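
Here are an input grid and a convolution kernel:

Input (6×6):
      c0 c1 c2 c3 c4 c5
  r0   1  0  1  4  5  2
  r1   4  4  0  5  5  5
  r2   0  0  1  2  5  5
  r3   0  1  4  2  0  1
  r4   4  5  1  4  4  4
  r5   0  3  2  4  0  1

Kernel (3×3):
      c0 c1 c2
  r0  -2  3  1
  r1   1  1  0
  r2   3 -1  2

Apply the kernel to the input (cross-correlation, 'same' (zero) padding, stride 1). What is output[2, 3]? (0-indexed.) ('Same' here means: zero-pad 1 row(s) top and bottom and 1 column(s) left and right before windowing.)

33

The receptive field on the zero-padded input at this output position is [0 5 5 / 1 2 5 / 4 2 0]. Elementwise product with the kernel and sum: 0·-2 + 5·3 + 5·1 + 1·1 + 2·1 + 4·3 + 2·-1 + 0·2.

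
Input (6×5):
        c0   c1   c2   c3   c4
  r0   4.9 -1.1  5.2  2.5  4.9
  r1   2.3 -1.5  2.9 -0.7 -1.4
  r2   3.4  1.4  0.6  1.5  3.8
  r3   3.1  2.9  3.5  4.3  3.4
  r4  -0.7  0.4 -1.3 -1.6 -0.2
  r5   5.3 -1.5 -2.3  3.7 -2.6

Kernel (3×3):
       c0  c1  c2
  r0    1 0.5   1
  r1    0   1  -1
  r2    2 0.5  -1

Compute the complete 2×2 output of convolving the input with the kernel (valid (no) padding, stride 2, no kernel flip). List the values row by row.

12.05 10.2
4.2 2.85

Output[0,0]: The receptive field on the input at this output position is [4.9 -1.1 5.2 / 2.3 -1.5 2.9 / 3.4 1.4 0.6]. Elementwise product with the kernel and sum: 4.9·1 + -1.1·0.5 + 5.2·1 + -1.5·1 + 2.9·-1 + 3.4·2 + 1.4·0.5 + 0.6·-1.
Output[0,1]: The receptive field on the input at this output position is [5.2 2.5 4.9 / 2.9 -0.7 -1.4 / 0.6 1.5 3.8]. Elementwise product with the kernel and sum: 5.2·1 + 2.5·0.5 + 4.9·1 + -0.7·1 + -1.4·-1 + 0.6·2 + 1.5·0.5 + 3.8·-1.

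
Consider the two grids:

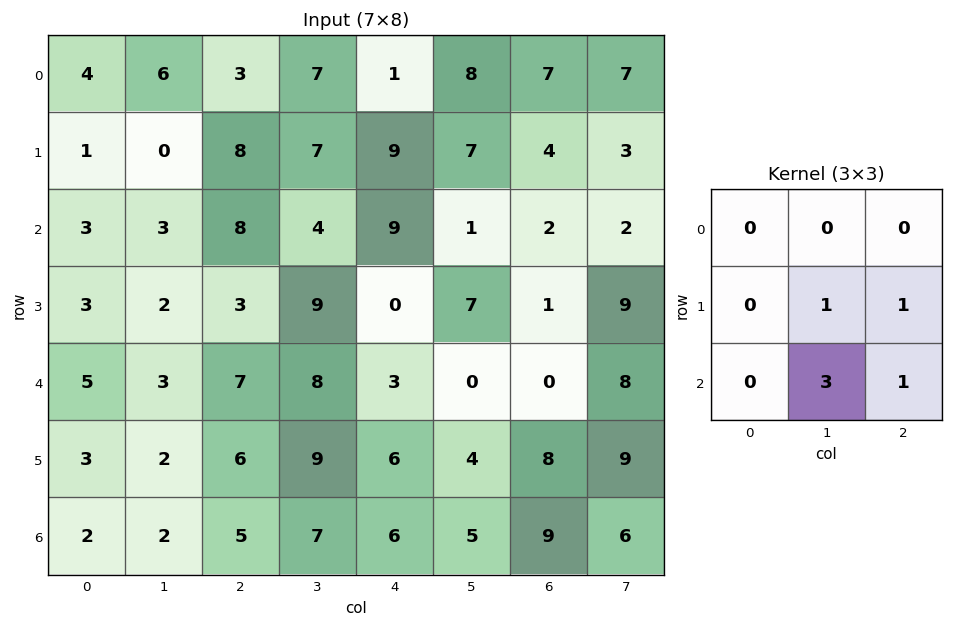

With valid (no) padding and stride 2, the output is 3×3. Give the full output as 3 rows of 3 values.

25 37 16
21 36 8
19 42 36

Output[0,0]: The receptive field on the input at this output position is [4 6 3 / 1 0 8 / 3 3 8]. Elementwise product with the kernel and sum: 0·1 + 8·1 + 3·3 + 8·1.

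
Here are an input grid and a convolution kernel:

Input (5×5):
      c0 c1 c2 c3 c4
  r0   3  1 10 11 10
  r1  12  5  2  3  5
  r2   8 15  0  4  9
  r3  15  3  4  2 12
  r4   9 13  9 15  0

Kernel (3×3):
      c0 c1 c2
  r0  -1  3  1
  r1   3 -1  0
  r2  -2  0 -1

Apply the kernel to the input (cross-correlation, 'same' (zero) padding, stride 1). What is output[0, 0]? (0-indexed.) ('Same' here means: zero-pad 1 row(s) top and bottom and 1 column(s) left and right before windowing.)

The receptive field on the zero-padded input at this output position is [0 0 0 / 0 3 1 / 0 12 5]. Elementwise product with the kernel and sum: 0·-1 + 0·3 + 0·1 + 0·3 + 3·-1 + 0·-2 + 5·-1.

-8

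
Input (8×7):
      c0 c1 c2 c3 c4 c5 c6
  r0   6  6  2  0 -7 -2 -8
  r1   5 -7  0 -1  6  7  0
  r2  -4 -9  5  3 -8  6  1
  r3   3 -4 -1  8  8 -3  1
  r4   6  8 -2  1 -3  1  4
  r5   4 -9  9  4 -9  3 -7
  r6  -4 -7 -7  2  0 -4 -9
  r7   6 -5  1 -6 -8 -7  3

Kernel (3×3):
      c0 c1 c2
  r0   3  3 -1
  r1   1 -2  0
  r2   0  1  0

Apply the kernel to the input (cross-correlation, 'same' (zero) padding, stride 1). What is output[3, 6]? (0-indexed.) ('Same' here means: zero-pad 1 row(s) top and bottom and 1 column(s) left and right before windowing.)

The receptive field on the zero-padded input at this output position is [6 1 0 / -3 1 0 / 1 4 0]. Elementwise product with the kernel and sum: 6·3 + 1·3 + 0·-1 + -3·1 + 1·-2 + 4·1.

20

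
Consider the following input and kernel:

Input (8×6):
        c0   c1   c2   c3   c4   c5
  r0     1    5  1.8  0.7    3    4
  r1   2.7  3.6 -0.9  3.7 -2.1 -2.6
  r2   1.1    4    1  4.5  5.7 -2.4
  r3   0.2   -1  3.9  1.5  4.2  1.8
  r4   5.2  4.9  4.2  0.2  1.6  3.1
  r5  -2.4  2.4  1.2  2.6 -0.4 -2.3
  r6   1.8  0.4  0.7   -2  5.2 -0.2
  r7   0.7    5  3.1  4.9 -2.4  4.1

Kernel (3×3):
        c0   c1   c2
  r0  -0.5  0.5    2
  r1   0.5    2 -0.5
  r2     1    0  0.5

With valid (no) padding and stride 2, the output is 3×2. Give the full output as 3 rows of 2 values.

Output[0,0]: The receptive field on the input at this output position is [1 5 1.8 / 2.7 3.6 -0.9 / 1.1 4 1]. Elementwise product with the kernel and sum: 1·-0.5 + 5·0.5 + 1.8·2 + 2.7·0.5 + 3.6·2 + -0.9·-0.5 + 1.1·1 + 1·0.5.
Output[0,1]: The receptive field on the input at this output position is [1.8 0.7 3 / -0.9 3.7 -2.1 / 1 4.5 5.7]. Elementwise product with the kernel and sum: 1.8·-0.5 + 0.7·0.5 + 3·2 + -0.9·0.5 + 3.7·2 + -2.1·-0.5 + 1·1 + 5.7·0.5.

16.2 17.3
6.9 21
13.4 10.5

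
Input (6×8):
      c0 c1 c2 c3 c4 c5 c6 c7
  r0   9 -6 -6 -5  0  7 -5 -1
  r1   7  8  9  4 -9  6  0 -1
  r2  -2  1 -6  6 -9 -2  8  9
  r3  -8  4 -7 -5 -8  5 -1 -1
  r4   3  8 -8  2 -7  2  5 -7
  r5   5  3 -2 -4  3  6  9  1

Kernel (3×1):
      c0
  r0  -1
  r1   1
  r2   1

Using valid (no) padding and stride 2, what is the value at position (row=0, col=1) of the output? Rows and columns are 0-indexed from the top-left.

9

The receptive field on the input at this output position is [-6 / 9 / -6]. Elementwise product with the kernel and sum: -6·-1 + 9·1 + -6·1.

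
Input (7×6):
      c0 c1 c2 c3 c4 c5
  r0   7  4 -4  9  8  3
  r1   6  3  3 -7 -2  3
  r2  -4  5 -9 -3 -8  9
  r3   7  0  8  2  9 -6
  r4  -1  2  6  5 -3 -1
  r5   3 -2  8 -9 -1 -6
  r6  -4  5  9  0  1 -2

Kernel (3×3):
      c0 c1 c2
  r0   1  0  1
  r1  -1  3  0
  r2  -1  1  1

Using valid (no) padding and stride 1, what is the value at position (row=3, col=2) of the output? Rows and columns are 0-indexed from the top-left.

The receptive field on the input at this output position is [8 2 9 / 6 5 -3 / 8 -9 -1]. Elementwise product with the kernel and sum: 8·1 + 9·1 + 6·-1 + 5·3 + 8·-1 + -9·1 + -1·1.

8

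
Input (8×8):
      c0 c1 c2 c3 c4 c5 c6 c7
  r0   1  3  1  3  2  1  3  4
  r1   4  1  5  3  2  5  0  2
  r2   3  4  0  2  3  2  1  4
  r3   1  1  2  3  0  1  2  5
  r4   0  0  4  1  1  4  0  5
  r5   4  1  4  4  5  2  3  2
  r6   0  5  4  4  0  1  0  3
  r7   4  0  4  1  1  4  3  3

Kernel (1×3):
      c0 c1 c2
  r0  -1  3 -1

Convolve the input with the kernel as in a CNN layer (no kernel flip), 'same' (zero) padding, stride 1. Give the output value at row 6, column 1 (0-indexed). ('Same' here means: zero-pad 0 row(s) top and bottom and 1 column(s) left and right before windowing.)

The receptive field on the zero-padded input at this output position is [0 5 4]. Elementwise product with the kernel and sum: 0·-1 + 5·3 + 4·-1.

11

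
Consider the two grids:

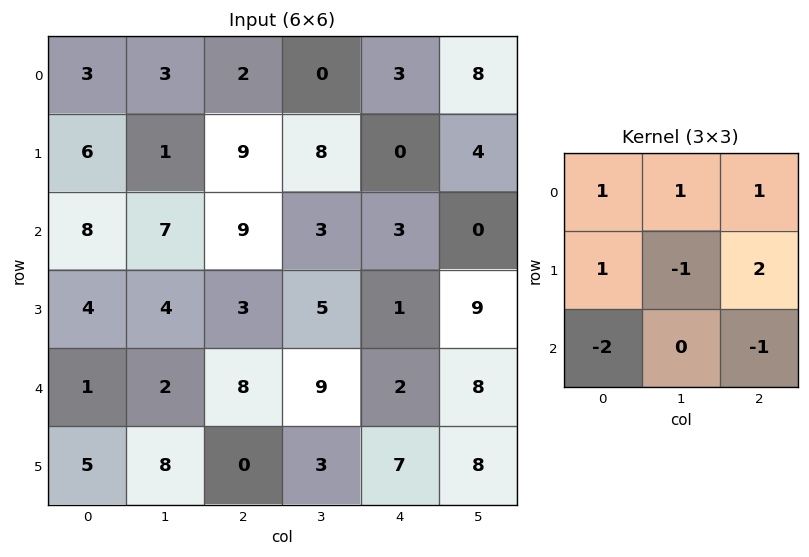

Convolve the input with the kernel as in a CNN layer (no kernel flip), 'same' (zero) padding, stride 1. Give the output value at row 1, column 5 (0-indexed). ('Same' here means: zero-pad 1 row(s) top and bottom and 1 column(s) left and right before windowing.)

The receptive field on the zero-padded input at this output position is [3 8 0 / 0 4 0 / 3 0 0]. Elementwise product with the kernel and sum: 3·1 + 8·1 + 0·1 + 0·1 + 4·-1 + 0·2 + 3·-2 + 0·-1.

1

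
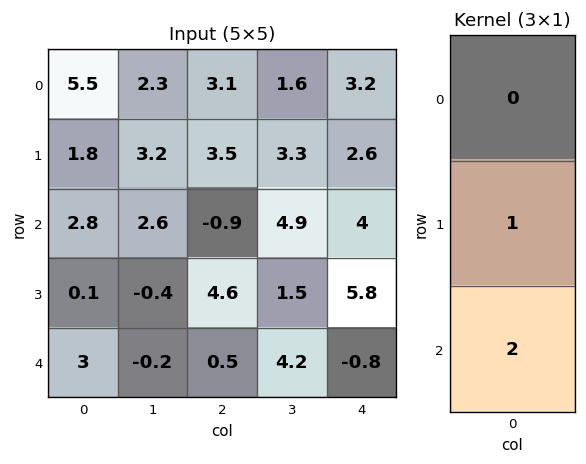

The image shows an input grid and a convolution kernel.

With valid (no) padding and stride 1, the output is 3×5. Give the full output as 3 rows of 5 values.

Output[0,0]: The receptive field on the input at this output position is [5.5 / 1.8 / 2.8]. Elementwise product with the kernel and sum: 1.8·1 + 2.8·2.
Output[0,1]: The receptive field on the input at this output position is [2.3 / 3.2 / 2.6]. Elementwise product with the kernel and sum: 3.2·1 + 2.6·2.

7.4 8.4 1.7 13.1 10.6
3 1.8 8.3 7.9 15.6
6.1 -0.8 5.6 9.9 4.2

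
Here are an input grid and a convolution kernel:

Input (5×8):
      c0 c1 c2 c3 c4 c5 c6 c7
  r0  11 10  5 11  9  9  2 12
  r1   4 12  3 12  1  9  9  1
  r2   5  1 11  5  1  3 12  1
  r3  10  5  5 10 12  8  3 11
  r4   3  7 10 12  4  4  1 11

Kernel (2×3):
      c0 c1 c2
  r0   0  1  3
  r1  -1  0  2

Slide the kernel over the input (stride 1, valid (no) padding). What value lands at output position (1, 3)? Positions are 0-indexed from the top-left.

29

The receptive field on the input at this output position is [12 1 9 / 5 1 3]. Elementwise product with the kernel and sum: 1·1 + 9·3 + 5·-1 + 3·2.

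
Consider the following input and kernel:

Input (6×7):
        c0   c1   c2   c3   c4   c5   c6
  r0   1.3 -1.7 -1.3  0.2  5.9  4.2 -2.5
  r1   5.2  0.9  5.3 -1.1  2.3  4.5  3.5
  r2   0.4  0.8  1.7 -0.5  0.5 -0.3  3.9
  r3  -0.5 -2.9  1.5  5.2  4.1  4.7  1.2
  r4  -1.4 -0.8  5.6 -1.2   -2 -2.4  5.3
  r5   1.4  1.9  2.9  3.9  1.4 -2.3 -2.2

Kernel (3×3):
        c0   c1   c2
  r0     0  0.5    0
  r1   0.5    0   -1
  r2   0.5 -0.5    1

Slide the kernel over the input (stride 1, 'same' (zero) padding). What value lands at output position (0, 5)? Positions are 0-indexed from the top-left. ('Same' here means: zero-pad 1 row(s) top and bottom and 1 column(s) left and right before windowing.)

The receptive field on the zero-padded input at this output position is [0 0 0 / 5.9 4.2 -2.5 / 2.3 4.5 3.5]. Elementwise product with the kernel and sum: 0·0.5 + 5.9·0.5 + -2.5·-1 + 2.3·0.5 + 4.5·-0.5 + 3.5·1.

7.85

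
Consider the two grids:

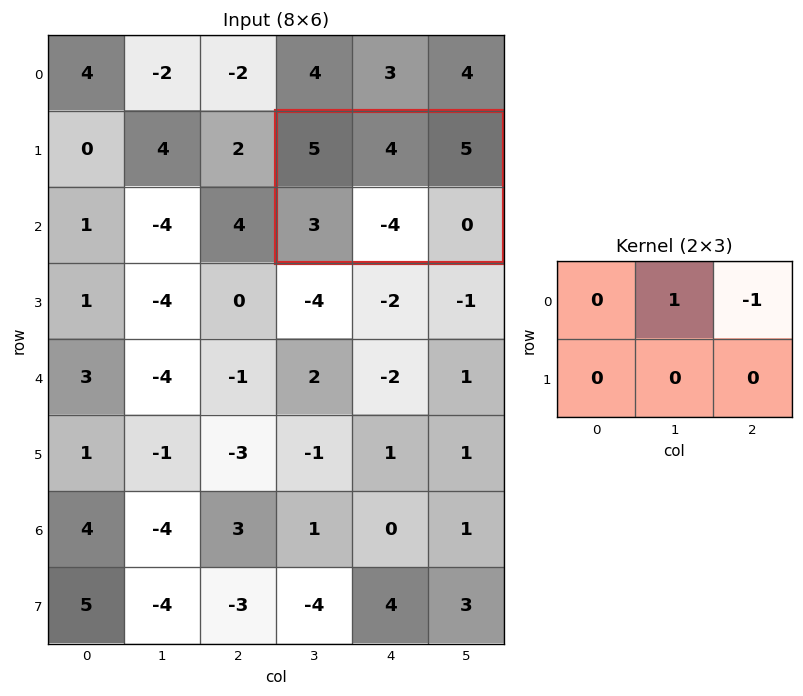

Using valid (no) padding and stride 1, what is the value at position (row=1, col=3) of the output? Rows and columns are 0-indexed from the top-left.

The receptive field on the input at this output position is [5 4 5 / 3 -4 0]. Elementwise product with the kernel and sum: 4·1 + 5·-1.

-1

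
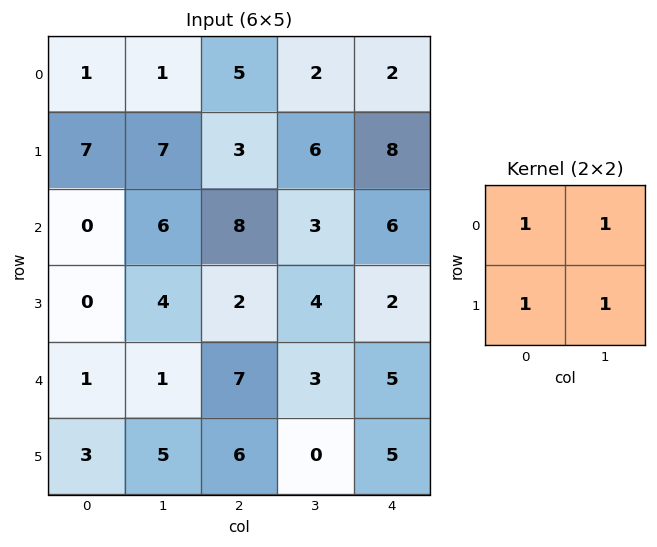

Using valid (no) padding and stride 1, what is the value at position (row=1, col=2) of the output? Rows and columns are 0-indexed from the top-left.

The receptive field on the input at this output position is [3 6 / 8 3]. Elementwise product with the kernel and sum: 3·1 + 6·1 + 8·1 + 3·1.

20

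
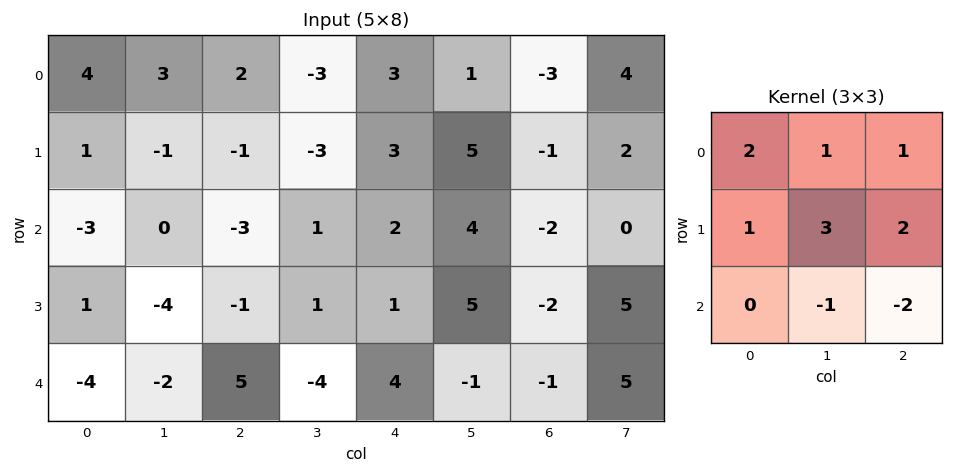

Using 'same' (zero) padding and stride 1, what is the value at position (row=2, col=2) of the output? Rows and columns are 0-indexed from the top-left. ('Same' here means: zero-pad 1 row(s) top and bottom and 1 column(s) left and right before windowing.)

The receptive field on the zero-padded input at this output position is [-1 -1 -3 / 0 -3 1 / -4 -1 1]. Elementwise product with the kernel and sum: -1·2 + -1·1 + -3·1 + 0·1 + -3·3 + 1·2 + -1·-1 + 1·-2.

-14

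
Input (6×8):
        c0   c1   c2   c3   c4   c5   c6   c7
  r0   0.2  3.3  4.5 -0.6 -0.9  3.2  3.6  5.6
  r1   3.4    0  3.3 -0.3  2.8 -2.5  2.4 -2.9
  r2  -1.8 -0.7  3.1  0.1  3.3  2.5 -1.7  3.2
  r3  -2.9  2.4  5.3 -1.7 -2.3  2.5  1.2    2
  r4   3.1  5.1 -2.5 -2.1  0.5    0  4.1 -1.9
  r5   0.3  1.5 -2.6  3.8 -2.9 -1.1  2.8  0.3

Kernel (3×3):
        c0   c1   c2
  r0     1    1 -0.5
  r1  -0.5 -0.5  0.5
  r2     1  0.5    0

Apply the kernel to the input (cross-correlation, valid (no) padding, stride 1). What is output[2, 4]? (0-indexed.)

The receptive field on the input at this output position is [3.3 2.5 -1.7 / -2.3 2.5 1.2 / 0.5 0 4.1]. Elementwise product with the kernel and sum: 3.3·1 + 2.5·1 + -1.7·-0.5 + -2.3·-0.5 + 2.5·-0.5 + 1.2·0.5 + 0.5·1 + 0·0.5.

7.65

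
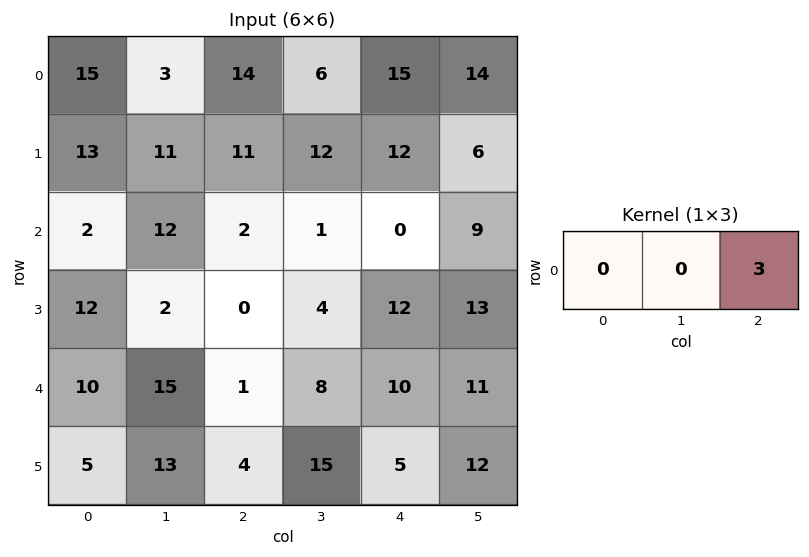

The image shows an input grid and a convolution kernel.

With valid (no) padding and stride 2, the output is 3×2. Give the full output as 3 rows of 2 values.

42 45
6 0
3 30

Output[0,0]: The receptive field on the input at this output position is [15 3 14]. Elementwise product with the kernel and sum: 14·3.
Output[0,1]: The receptive field on the input at this output position is [14 6 15]. Elementwise product with the kernel and sum: 15·3.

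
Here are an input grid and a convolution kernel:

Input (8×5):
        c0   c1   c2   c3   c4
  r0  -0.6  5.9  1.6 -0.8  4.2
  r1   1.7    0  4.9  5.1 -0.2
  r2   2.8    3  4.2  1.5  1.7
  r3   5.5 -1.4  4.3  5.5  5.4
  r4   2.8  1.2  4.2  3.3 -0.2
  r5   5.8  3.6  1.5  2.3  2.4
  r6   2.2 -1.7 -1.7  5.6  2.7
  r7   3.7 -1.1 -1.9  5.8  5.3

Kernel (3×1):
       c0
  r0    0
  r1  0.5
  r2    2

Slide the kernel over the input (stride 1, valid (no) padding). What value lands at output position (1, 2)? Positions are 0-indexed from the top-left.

10.7

The receptive field on the input at this output position is [4.9 / 4.2 / 4.3]. Elementwise product with the kernel and sum: 4.2·0.5 + 4.3·2.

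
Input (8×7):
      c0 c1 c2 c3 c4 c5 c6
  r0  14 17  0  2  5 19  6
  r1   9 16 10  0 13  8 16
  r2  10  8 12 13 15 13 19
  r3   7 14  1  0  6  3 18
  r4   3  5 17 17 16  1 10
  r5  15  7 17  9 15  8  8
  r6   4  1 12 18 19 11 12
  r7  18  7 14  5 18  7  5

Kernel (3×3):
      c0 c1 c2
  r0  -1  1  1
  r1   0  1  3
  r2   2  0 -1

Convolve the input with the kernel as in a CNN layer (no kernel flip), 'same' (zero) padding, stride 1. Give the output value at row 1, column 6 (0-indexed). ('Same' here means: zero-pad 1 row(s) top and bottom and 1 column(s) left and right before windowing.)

29

The receptive field on the zero-padded input at this output position is [19 6 0 / 8 16 0 / 13 19 0]. Elementwise product with the kernel and sum: 19·-1 + 6·1 + 0·1 + 16·1 + 0·3 + 13·2 + 0·-1.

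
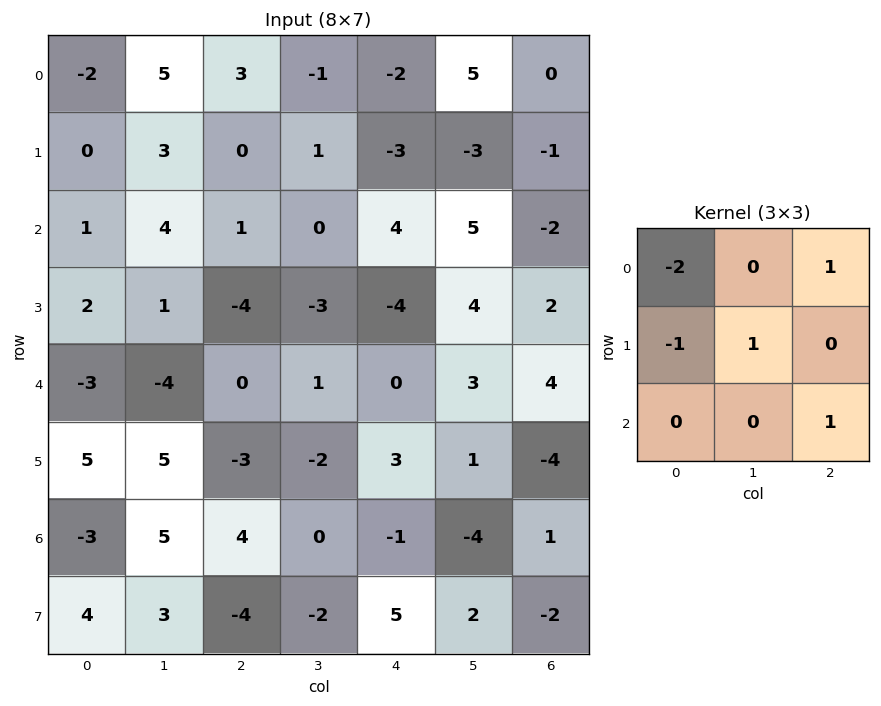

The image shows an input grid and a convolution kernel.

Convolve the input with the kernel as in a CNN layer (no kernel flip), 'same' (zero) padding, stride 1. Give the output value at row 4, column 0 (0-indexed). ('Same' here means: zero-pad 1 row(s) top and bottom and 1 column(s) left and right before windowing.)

3

The receptive field on the zero-padded input at this output position is [0 2 1 / 0 -3 -4 / 0 5 5]. Elementwise product with the kernel and sum: 0·-2 + 1·1 + 0·-1 + -3·1 + 5·1.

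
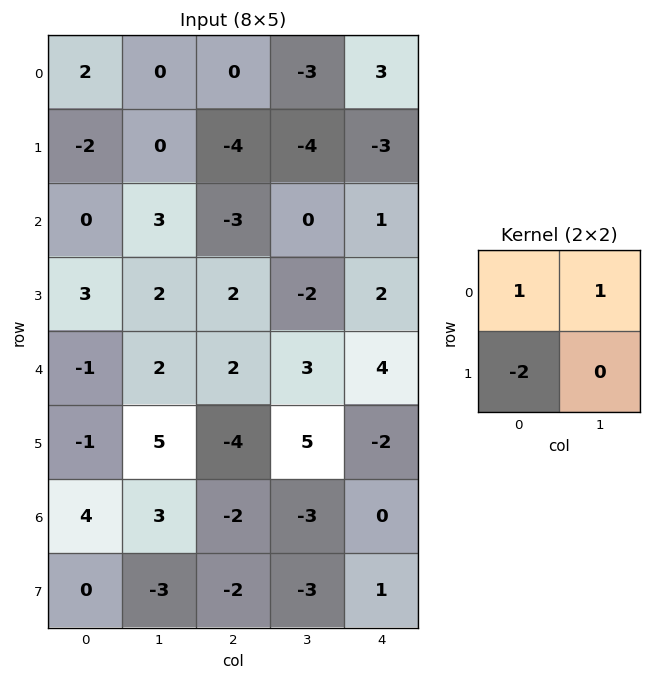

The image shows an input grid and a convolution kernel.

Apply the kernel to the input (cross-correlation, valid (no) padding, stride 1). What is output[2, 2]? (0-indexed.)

-7

The receptive field on the input at this output position is [-3 0 / 2 -2]. Elementwise product with the kernel and sum: -3·1 + 0·1 + 2·-2.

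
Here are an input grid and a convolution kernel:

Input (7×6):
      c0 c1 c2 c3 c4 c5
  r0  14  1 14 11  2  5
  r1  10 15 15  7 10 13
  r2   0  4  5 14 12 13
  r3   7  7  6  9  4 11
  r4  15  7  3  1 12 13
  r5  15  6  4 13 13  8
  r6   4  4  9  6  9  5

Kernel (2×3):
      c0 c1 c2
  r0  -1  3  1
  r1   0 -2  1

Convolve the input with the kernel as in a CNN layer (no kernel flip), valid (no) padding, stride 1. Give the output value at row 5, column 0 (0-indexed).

8

The receptive field on the input at this output position is [15 6 4 / 4 4 9]. Elementwise product with the kernel and sum: 15·-1 + 6·3 + 4·1 + 4·-2 + 9·1.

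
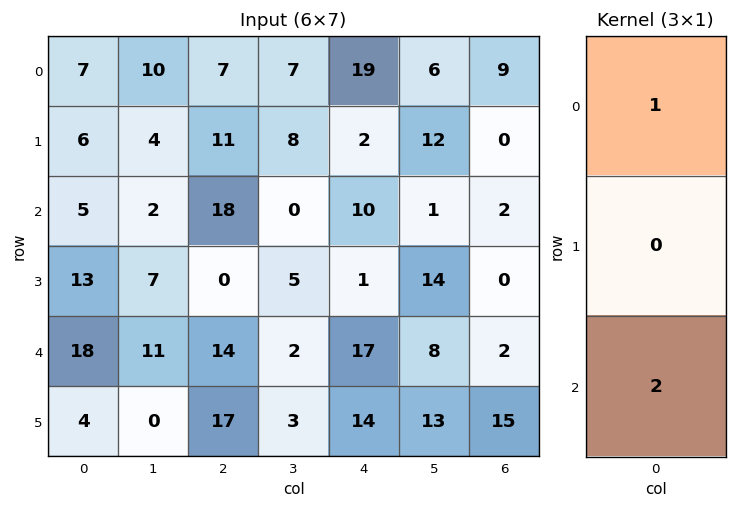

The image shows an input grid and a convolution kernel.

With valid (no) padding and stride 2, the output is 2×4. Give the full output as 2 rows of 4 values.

Output[0,0]: The receptive field on the input at this output position is [7 / 6 / 5]. Elementwise product with the kernel and sum: 7·1 + 5·2.
Output[0,1]: The receptive field on the input at this output position is [7 / 11 / 18]. Elementwise product with the kernel and sum: 7·1 + 18·2.

17 43 39 13
41 46 44 6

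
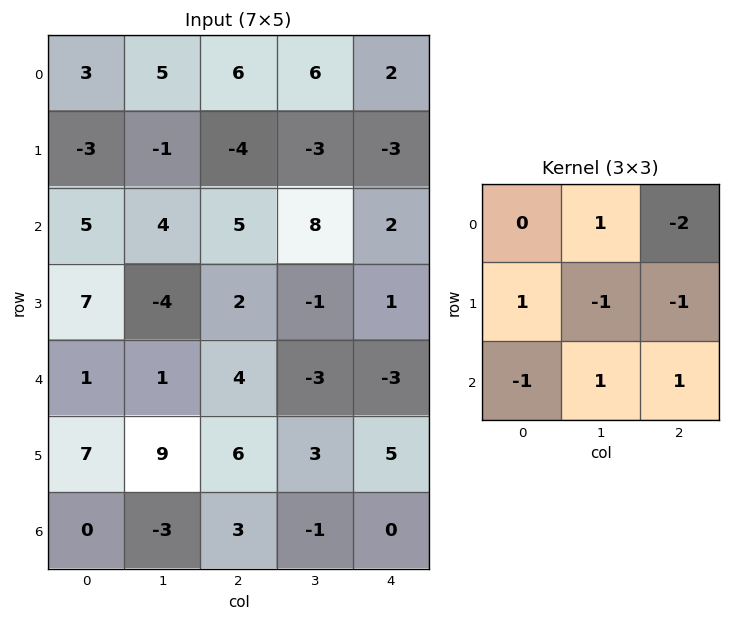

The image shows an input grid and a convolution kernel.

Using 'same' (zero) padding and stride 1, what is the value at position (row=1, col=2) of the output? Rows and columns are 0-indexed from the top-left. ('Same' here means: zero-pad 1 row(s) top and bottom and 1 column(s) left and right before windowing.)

The receptive field on the zero-padded input at this output position is [5 6 6 / -1 -4 -3 / 4 5 8]. Elementwise product with the kernel and sum: 6·1 + 6·-2 + -1·1 + -4·-1 + -3·-1 + 4·-1 + 5·1 + 8·1.

9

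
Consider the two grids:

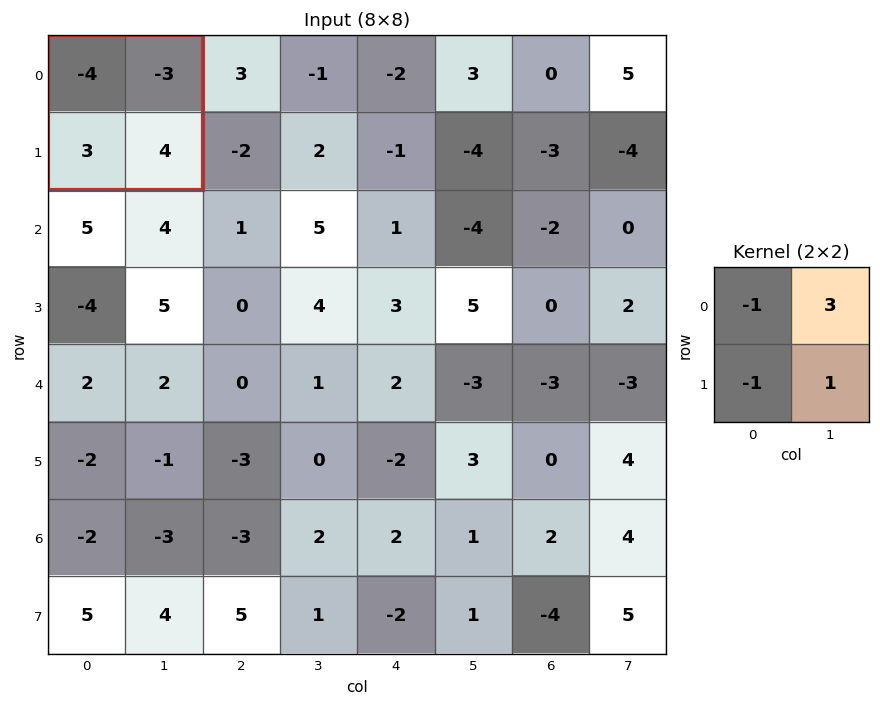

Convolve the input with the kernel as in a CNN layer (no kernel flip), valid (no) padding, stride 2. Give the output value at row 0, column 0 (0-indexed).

The receptive field on the input at this output position is [-4 -3 / 3 4]. Elementwise product with the kernel and sum: -4·-1 + -3·3 + 3·-1 + 4·1.

-4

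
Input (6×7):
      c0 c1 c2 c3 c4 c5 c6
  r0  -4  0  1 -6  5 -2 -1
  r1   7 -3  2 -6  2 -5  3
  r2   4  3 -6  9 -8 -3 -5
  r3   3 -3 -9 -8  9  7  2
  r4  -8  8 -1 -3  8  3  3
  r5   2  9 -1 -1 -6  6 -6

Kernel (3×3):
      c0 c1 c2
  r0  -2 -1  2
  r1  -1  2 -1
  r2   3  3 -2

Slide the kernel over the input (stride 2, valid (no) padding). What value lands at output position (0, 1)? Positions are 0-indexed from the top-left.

The receptive field on the input at this output position is [1 -6 5 / 2 -6 2 / -6 9 -8]. Elementwise product with the kernel and sum: 1·-2 + -6·-1 + 5·2 + 2·-1 + -6·2 + 2·-1 + -6·3 + 9·3 + -8·-2.

23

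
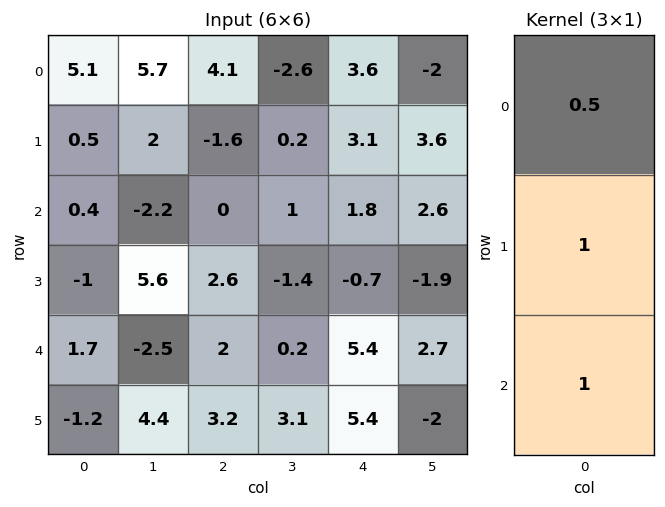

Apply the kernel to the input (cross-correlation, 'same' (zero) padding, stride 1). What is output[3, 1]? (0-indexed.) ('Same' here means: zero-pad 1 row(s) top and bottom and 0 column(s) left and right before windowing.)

The receptive field on the zero-padded input at this output position is [-2.2 / 5.6 / -2.5]. Elementwise product with the kernel and sum: -2.2·0.5 + 5.6·1 + -2.5·1.

2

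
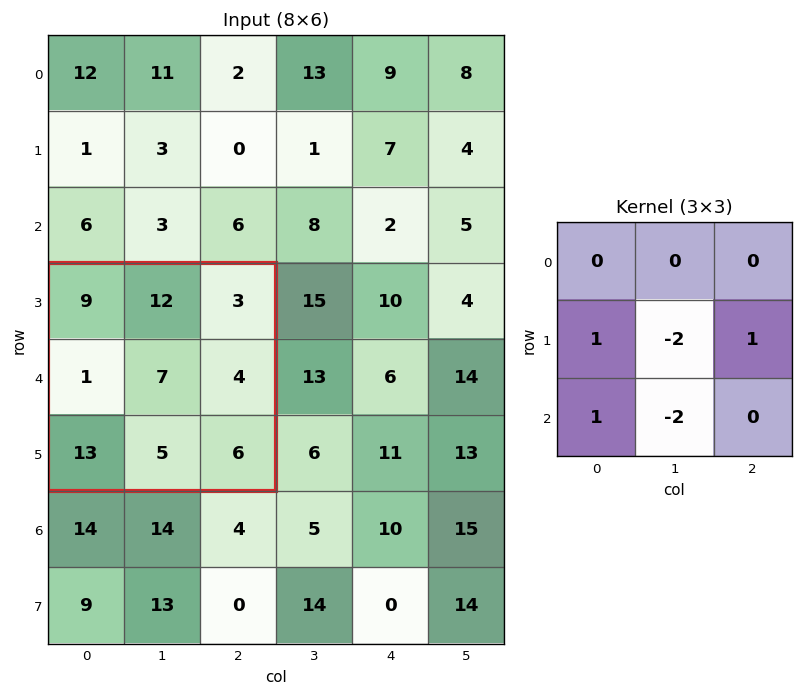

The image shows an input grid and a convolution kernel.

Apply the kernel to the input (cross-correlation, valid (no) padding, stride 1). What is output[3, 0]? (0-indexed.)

-6

The receptive field on the input at this output position is [9 12 3 / 1 7 4 / 13 5 6]. Elementwise product with the kernel and sum: 1·1 + 7·-2 + 4·1 + 13·1 + 5·-2.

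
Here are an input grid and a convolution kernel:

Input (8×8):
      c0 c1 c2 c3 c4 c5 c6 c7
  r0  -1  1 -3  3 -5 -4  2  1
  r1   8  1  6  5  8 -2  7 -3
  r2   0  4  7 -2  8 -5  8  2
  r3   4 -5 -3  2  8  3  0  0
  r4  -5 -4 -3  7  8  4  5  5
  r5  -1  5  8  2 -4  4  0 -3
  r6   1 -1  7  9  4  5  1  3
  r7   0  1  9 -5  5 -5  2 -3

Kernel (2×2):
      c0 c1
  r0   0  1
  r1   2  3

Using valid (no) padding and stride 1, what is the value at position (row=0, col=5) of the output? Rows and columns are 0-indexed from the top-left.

The receptive field on the input at this output position is [-4 2 / -2 7]. Elementwise product with the kernel and sum: 2·1 + -2·2 + 7·3.

19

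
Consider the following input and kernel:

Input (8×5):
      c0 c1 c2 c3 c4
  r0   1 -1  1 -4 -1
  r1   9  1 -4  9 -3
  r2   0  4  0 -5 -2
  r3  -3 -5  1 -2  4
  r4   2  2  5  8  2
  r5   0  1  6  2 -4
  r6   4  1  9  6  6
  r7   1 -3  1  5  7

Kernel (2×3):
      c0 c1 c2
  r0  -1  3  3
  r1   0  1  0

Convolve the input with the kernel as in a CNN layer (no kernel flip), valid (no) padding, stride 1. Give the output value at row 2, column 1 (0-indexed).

The receptive field on the input at this output position is [4 0 -5 / -5 1 -2]. Elementwise product with the kernel and sum: 4·-1 + 0·3 + -5·3 + 1·1.

-18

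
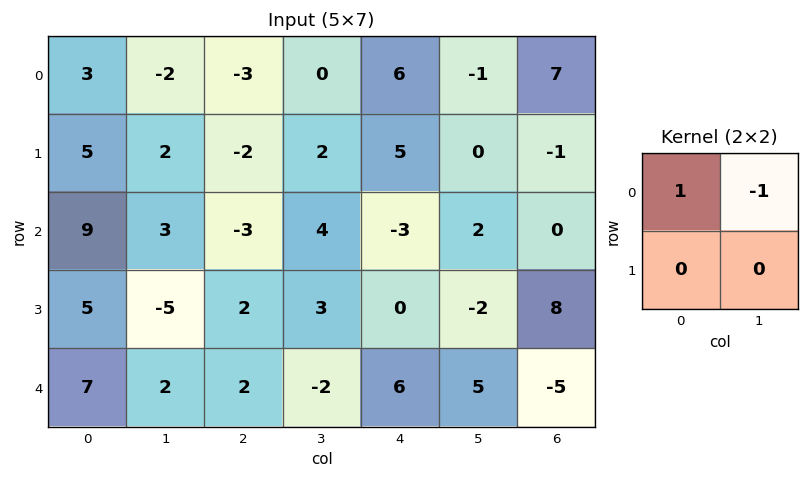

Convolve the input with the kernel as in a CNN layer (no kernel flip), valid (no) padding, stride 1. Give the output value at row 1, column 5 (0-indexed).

The receptive field on the input at this output position is [0 -1 / 2 0]. Elementwise product with the kernel and sum: 0·1 + -1·-1.

1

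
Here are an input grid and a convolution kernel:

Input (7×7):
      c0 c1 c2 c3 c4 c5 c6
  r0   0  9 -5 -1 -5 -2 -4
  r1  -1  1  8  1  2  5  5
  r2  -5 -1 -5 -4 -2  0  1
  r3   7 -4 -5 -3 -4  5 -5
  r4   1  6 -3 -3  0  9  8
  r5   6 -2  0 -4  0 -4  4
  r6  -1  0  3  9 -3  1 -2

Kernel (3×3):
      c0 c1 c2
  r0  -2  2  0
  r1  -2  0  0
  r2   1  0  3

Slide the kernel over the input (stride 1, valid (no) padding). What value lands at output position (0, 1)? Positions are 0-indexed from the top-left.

The receptive field on the input at this output position is [9 -5 -1 / 1 8 1 / -1 -5 -4]. Elementwise product with the kernel and sum: 9·-2 + -5·2 + 1·-2 + -1·1 + -4·3.

-43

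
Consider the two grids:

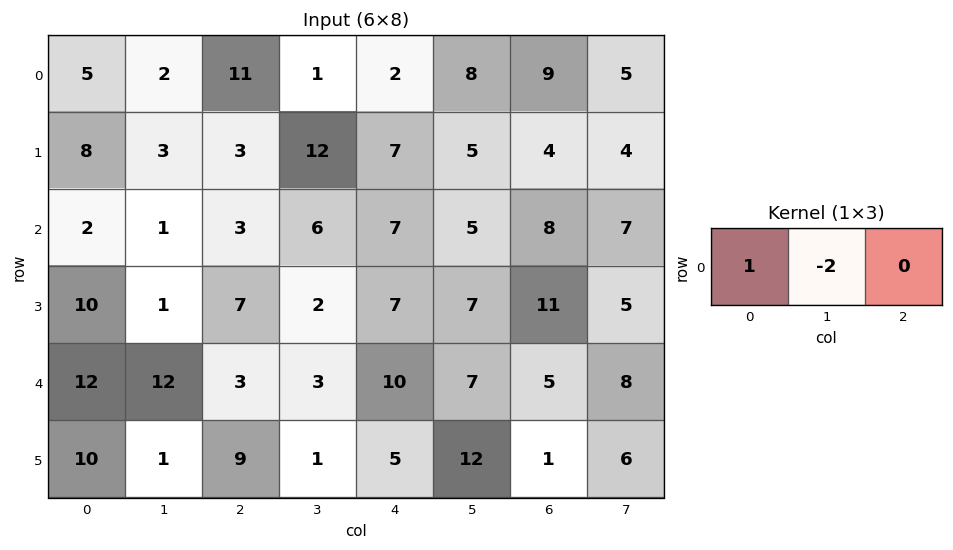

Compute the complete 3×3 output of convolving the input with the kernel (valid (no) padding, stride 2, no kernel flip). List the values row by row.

Output[0,0]: The receptive field on the input at this output position is [5 2 11]. Elementwise product with the kernel and sum: 5·1 + 2·-2.

1 9 -14
0 -9 -3
-12 -3 -4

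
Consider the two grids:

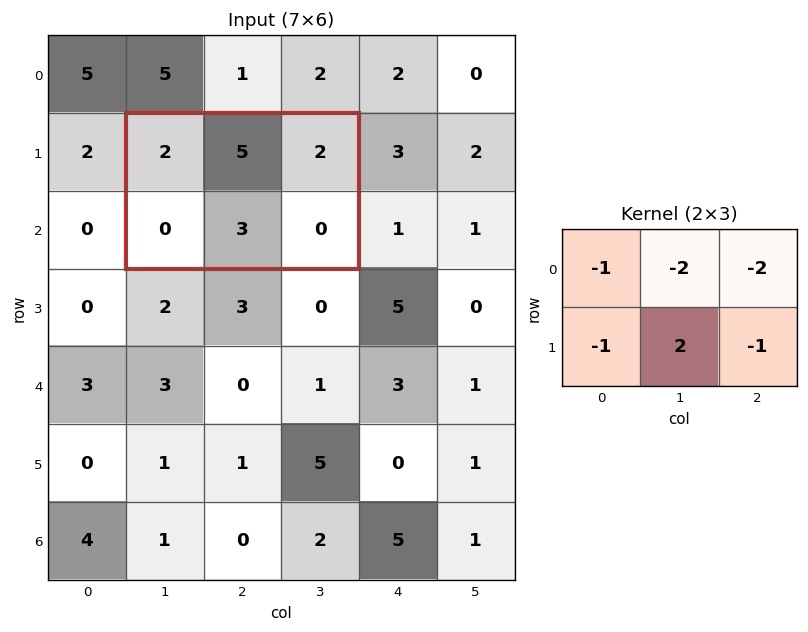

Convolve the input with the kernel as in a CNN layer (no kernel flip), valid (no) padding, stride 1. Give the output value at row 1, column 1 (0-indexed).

The receptive field on the input at this output position is [2 5 2 / 0 3 0]. Elementwise product with the kernel and sum: 2·-1 + 5·-2 + 2·-2 + 0·-1 + 3·2 + 0·-1.

-10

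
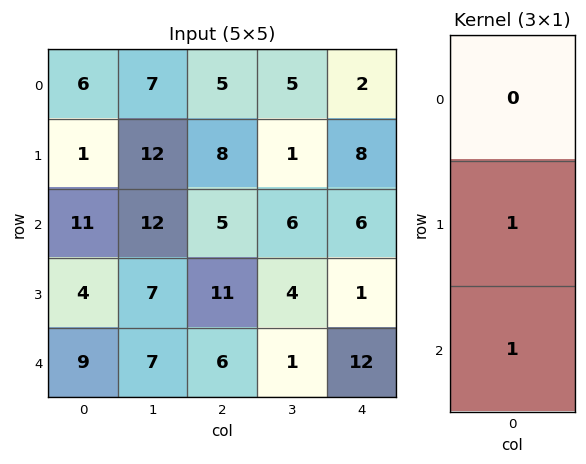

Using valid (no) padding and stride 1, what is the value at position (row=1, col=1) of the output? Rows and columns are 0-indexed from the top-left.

19

The receptive field on the input at this output position is [12 / 12 / 7]. Elementwise product with the kernel and sum: 12·1 + 7·1.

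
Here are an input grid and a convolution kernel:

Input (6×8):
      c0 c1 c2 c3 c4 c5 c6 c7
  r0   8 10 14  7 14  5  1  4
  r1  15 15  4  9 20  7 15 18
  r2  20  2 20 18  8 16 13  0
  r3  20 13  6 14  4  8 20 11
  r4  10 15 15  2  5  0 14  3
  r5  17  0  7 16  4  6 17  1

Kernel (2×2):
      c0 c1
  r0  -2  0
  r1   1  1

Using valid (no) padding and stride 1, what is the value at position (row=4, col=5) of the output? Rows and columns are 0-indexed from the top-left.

23

The receptive field on the input at this output position is [0 14 / 6 17]. Elementwise product with the kernel and sum: 0·-2 + 6·1 + 17·1.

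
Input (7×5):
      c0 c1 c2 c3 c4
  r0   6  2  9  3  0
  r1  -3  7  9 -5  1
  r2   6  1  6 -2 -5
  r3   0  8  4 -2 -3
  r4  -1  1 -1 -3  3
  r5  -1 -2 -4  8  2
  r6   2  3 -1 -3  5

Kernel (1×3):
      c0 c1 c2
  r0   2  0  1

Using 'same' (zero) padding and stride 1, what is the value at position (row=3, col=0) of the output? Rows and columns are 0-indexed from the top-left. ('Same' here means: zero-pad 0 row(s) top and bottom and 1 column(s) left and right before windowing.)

8

The receptive field on the zero-padded input at this output position is [0 0 8]. Elementwise product with the kernel and sum: 0·2 + 8·1.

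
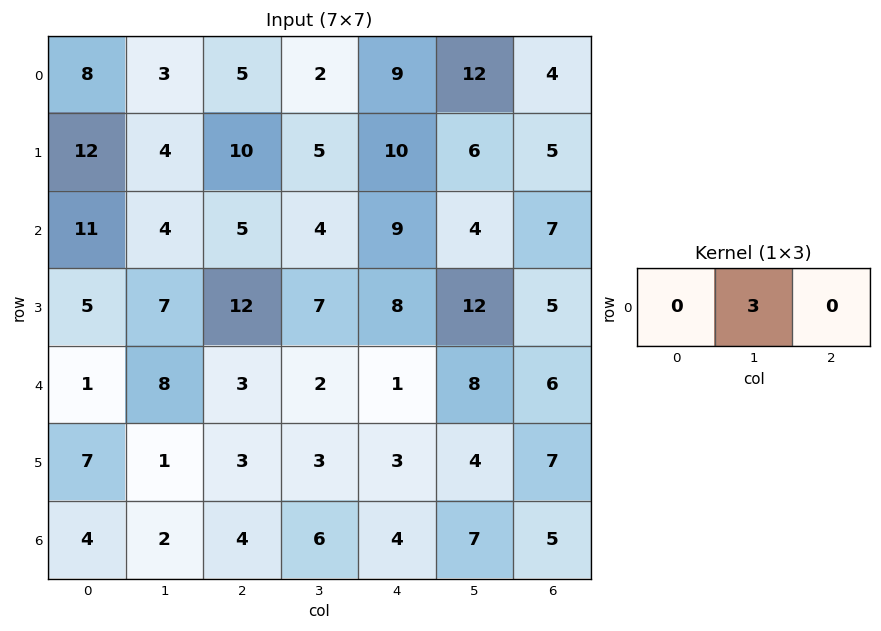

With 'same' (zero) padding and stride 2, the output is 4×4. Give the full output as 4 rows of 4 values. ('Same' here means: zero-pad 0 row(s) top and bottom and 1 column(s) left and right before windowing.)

Output[0,0]: The receptive field on the zero-padded input at this output position is [0 8 3]. Elementwise product with the kernel and sum: 8·3.

24 15 27 12
33 15 27 21
3 9 3 18
12 12 12 15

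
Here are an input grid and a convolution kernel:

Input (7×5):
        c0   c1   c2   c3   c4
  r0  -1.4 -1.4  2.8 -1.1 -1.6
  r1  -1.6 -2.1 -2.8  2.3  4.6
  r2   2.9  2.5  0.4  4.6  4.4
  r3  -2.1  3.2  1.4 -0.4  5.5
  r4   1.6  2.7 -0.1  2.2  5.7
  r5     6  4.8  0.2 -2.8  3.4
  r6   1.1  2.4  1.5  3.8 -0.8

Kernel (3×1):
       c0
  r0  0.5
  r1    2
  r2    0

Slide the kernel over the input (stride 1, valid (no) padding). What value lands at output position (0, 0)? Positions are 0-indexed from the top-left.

-3.9

The receptive field on the input at this output position is [-1.4 / -1.6 / 2.9]. Elementwise product with the kernel and sum: -1.4·0.5 + -1.6·2.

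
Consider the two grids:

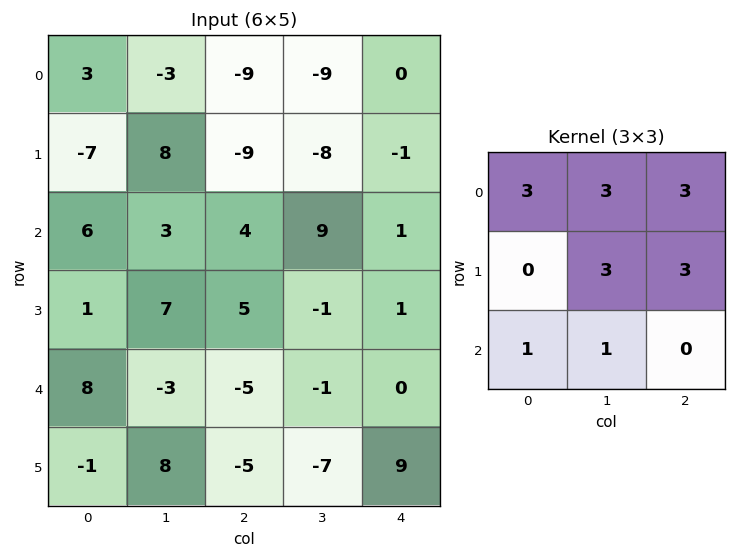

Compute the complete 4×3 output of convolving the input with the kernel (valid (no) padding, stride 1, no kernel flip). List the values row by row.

Output[0,0]: The receptive field on the input at this output position is [3 -3 -9 / -7 8 -9 / 6 3 4]. Elementwise product with the kernel and sum: 3·3 + -3·3 + -9·3 + 8·3 + -9·3 + 6·1 + 3·1.
Output[0,1]: The receptive field on the input at this output position is [-3 -9 -9 / 8 -9 -8 / 3 4 9]. Elementwise product with the kernel and sum: -3·3 + -9·3 + -9·3 + -9·3 + -8·3 + 3·1 + 4·1.

-21 -107 -68
5 24 -20
80 52 36
22 18 0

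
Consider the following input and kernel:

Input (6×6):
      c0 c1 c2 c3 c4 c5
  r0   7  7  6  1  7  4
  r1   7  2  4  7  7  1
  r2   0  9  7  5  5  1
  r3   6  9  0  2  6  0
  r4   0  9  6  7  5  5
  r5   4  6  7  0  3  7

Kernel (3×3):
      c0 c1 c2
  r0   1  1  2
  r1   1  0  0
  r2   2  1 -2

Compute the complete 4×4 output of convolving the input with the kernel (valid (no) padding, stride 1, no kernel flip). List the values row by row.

Output[0,0]: The receptive field on the input at this output position is [7 7 6 / 7 2 4 / 0 9 7]. Elementwise product with the kernel and sum: 7·1 + 7·1 + 6·2 + 7·1 + 0·2 + 9·1 + 7·-2.
Output[0,1]: The receptive field on the input at this output position is [7 6 1 / 2 4 7 / 9 7 5]. Elementwise product with the kernel and sum: 7·1 + 6·1 + 1·2 + 2·1 + 9·2 + 7·1 + 5·-2.

28 32 34 36
38 43 22 31
26 45 31 23
15 41 28 4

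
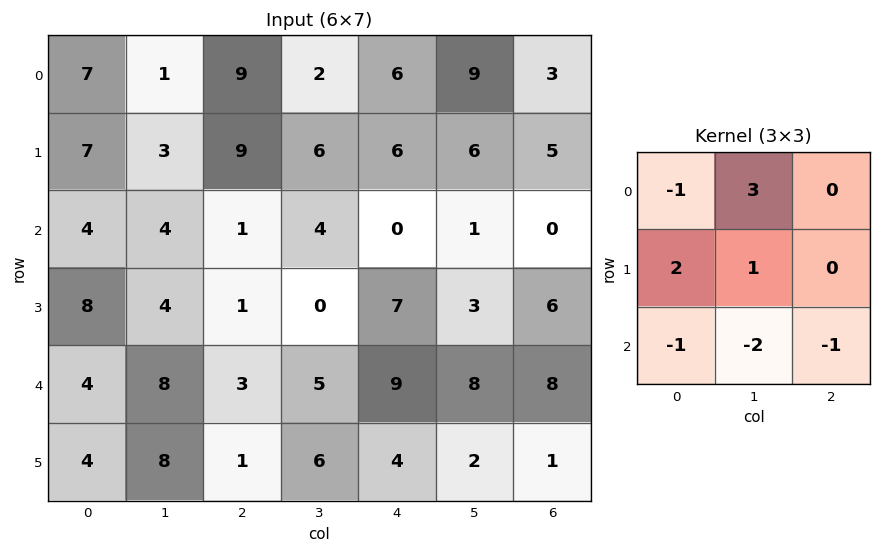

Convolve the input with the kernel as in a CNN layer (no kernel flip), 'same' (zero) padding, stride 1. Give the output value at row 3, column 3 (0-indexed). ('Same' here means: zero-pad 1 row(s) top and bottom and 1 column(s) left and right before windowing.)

The receptive field on the zero-padded input at this output position is [1 4 0 / 1 0 7 / 3 5 9]. Elementwise product with the kernel and sum: 1·-1 + 4·3 + 1·2 + 0·1 + 3·-1 + 5·-2 + 9·-1.

-9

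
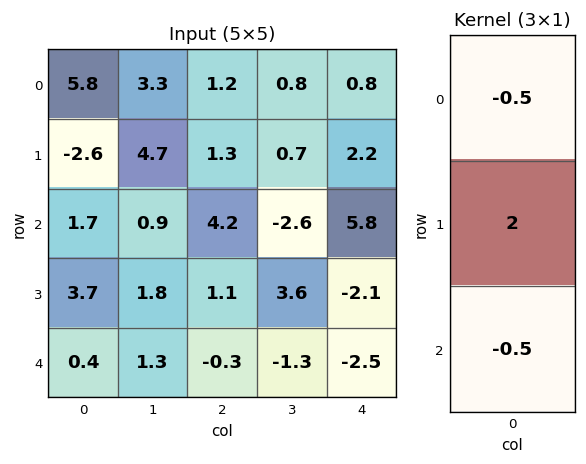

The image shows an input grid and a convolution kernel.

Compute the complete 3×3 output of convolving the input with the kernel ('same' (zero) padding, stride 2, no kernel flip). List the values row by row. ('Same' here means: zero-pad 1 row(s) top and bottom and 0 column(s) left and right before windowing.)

12.9 1.75 0.5
2.85 7.2 11.55
-1.05 -1.15 -3.95

Output[0,0]: The receptive field on the zero-padded input at this output position is [0 / 5.8 / -2.6]. Elementwise product with the kernel and sum: 0·-0.5 + 5.8·2 + -2.6·-0.5.
Output[0,1]: The receptive field on the zero-padded input at this output position is [0 / 1.2 / 1.3]. Elementwise product with the kernel and sum: 0·-0.5 + 1.2·2 + 1.3·-0.5.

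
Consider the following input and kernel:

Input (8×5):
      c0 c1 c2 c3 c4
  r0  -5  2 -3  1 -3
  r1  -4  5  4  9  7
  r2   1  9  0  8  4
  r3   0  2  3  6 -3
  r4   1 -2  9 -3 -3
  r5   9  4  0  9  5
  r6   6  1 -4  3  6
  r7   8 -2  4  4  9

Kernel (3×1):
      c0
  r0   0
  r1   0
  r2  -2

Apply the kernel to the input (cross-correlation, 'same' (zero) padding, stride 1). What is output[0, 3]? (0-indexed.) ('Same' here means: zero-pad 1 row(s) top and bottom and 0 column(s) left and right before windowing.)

The receptive field on the zero-padded input at this output position is [0 / 1 / 9]. Elementwise product with the kernel and sum: 9·-2.

-18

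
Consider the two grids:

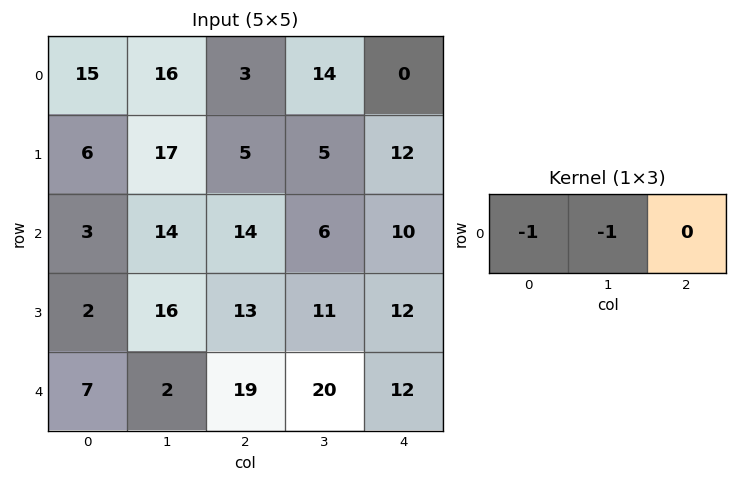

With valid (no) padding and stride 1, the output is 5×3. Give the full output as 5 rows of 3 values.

-31 -19 -17
-23 -22 -10
-17 -28 -20
-18 -29 -24
-9 -21 -39

Output[0,0]: The receptive field on the input at this output position is [15 16 3]. Elementwise product with the kernel and sum: 15·-1 + 16·-1.
Output[0,1]: The receptive field on the input at this output position is [16 3 14]. Elementwise product with the kernel and sum: 16·-1 + 3·-1.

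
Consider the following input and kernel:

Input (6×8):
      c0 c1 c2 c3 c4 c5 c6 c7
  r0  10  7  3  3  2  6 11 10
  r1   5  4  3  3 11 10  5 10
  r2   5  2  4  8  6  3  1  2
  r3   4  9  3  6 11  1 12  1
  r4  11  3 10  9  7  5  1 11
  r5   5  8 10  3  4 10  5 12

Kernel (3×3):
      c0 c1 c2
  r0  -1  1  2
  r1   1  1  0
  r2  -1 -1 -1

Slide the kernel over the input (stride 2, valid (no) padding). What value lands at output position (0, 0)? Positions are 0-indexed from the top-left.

The receptive field on the input at this output position is [10 7 3 / 5 4 3 / 5 2 4]. Elementwise product with the kernel and sum: 10·-1 + 7·1 + 3·2 + 5·1 + 4·1 + 5·-1 + 2·-1 + 4·-1.

1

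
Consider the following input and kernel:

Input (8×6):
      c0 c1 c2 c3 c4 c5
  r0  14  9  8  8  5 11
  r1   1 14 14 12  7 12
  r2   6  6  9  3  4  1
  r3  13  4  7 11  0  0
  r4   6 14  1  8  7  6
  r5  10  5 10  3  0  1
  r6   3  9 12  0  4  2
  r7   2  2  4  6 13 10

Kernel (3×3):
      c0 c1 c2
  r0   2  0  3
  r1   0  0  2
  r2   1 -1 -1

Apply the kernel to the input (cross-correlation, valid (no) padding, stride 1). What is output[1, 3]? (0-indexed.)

The receptive field on the input at this output position is [12 7 12 / 3 4 1 / 11 0 0]. Elementwise product with the kernel and sum: 12·2 + 12·3 + 1·2 + 11·1 + 0·-1 + 0·-1.

73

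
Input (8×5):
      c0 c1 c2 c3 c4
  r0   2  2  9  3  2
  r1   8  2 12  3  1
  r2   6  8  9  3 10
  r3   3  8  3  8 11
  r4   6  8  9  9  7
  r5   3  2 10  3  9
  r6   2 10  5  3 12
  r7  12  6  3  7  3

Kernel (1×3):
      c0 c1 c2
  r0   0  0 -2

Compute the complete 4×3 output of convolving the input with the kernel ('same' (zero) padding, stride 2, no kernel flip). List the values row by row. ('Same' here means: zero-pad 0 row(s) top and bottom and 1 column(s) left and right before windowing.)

Output[0,0]: The receptive field on the zero-padded input at this output position is [0 2 2]. Elementwise product with the kernel and sum: 2·-2.
Output[0,1]: The receptive field on the zero-padded input at this output position is [2 9 3]. Elementwise product with the kernel and sum: 3·-2.

-4 -6 0
-16 -6 0
-16 -18 0
-20 -6 0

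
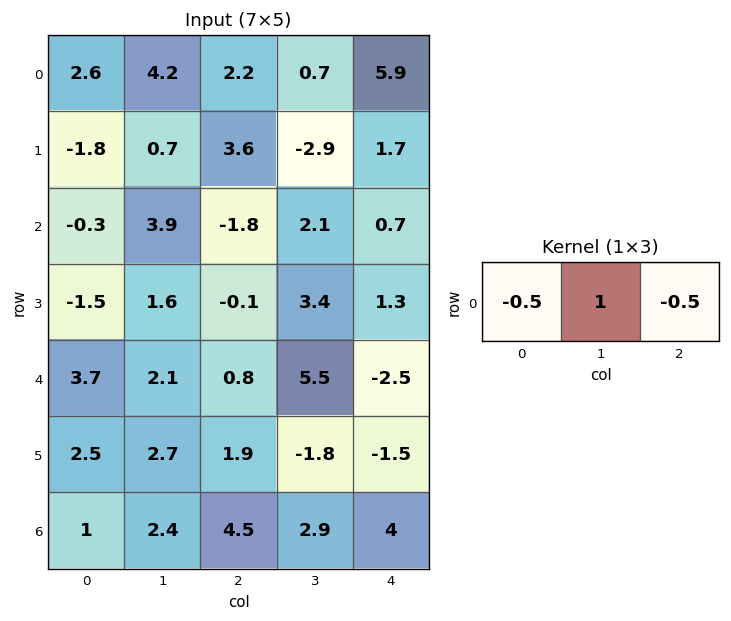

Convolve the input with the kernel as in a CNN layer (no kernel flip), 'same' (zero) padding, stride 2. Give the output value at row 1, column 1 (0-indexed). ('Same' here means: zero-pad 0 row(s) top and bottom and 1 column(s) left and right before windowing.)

-4.8

The receptive field on the zero-padded input at this output position is [3.9 -1.8 2.1]. Elementwise product with the kernel and sum: 3.9·-0.5 + -1.8·1 + 2.1·-0.5.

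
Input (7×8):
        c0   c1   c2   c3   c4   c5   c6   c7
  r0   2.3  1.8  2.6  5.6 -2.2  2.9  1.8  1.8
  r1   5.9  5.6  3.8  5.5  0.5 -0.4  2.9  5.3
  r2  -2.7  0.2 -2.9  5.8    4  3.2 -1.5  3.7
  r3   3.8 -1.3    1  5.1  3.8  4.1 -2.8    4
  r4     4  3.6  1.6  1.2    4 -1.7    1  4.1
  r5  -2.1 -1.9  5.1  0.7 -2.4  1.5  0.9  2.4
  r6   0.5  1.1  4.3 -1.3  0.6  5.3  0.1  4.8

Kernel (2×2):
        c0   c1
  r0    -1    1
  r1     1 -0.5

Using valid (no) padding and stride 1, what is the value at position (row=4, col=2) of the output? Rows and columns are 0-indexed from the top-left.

4.35

The receptive field on the input at this output position is [1.6 1.2 / 5.1 0.7]. Elementwise product with the kernel and sum: 1.6·-1 + 1.2·1 + 5.1·1 + 0.7·-0.5.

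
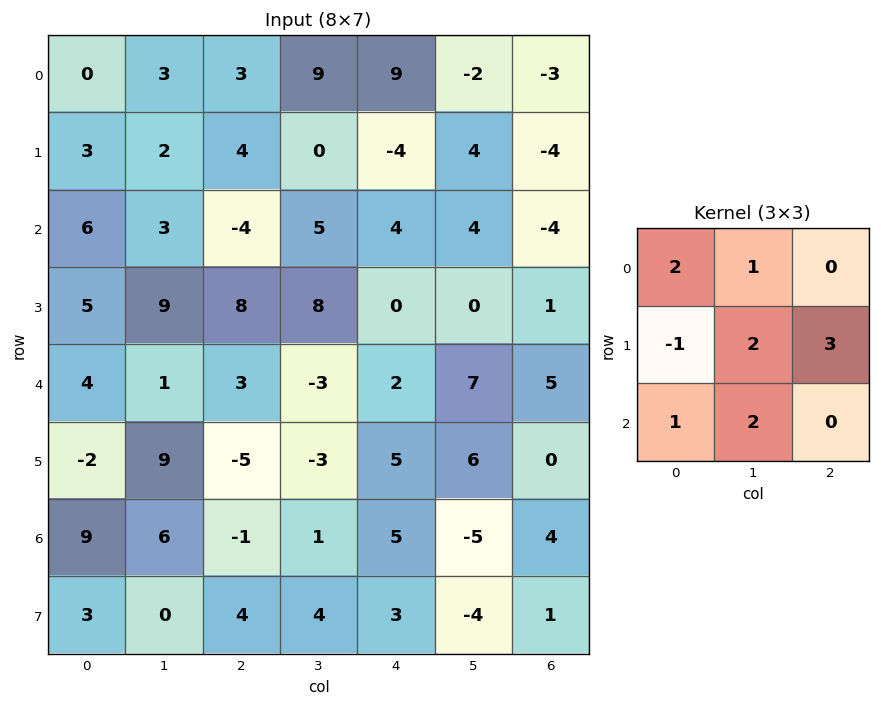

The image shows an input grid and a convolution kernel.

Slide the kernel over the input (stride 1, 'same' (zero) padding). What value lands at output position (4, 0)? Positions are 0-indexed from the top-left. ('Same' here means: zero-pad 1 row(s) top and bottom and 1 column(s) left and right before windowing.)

12

The receptive field on the zero-padded input at this output position is [0 5 9 / 0 4 1 / 0 -2 9]. Elementwise product with the kernel and sum: 0·2 + 5·1 + 0·-1 + 4·2 + 1·3 + 0·1 + -2·2.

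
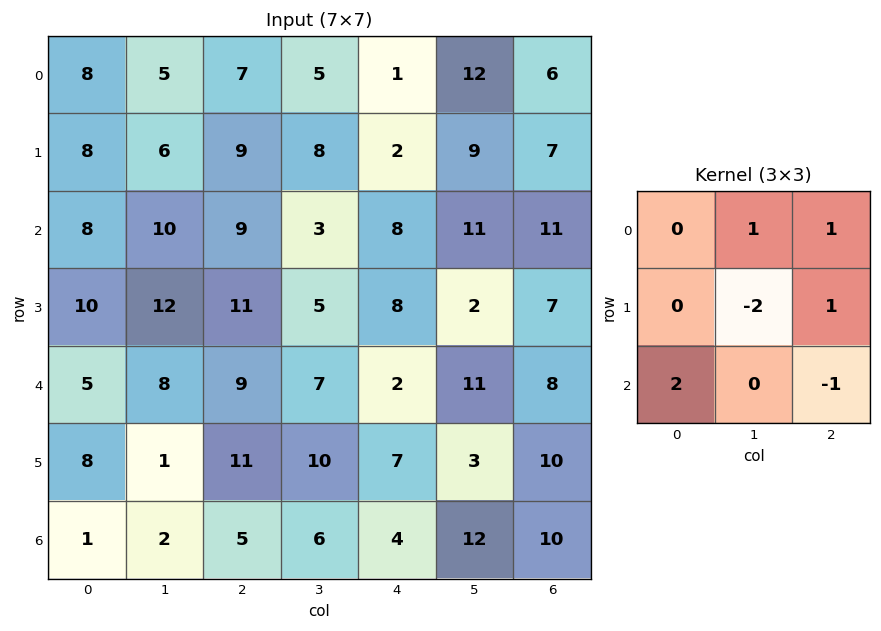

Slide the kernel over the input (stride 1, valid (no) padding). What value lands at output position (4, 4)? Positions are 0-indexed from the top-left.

21

The receptive field on the input at this output position is [2 11 8 / 7 3 10 / 4 12 10]. Elementwise product with the kernel and sum: 11·1 + 8·1 + 3·-2 + 10·1 + 4·2 + 10·-1.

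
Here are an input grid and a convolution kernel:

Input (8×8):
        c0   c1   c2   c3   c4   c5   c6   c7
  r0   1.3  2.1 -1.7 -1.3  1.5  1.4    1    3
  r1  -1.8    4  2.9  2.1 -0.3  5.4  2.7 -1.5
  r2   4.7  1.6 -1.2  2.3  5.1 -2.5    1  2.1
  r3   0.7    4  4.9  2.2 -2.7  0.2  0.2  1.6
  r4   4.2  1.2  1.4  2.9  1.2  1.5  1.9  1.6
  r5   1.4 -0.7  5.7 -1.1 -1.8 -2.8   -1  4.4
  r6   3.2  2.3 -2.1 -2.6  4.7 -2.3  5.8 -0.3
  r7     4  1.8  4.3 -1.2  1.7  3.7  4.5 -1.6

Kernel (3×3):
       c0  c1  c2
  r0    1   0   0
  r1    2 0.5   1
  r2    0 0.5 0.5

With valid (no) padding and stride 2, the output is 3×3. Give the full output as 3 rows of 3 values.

2.8 8.55 5.55
14.3 9.05 1.7
12.45 11.5 -3.05

Output[0,0]: The receptive field on the input at this output position is [1.3 2.1 -1.7 / -1.8 4 2.9 / 4.7 1.6 -1.2]. Elementwise product with the kernel and sum: 1.3·1 + -1.8·2 + 4·0.5 + 2.9·1 + 1.6·0.5 + -1.2·0.5.
Output[0,1]: The receptive field on the input at this output position is [-1.7 -1.3 1.5 / 2.9 2.1 -0.3 / -1.2 2.3 5.1]. Elementwise product with the kernel and sum: -1.7·1 + 2.9·2 + 2.1·0.5 + -0.3·1 + 2.3·0.5 + 5.1·0.5.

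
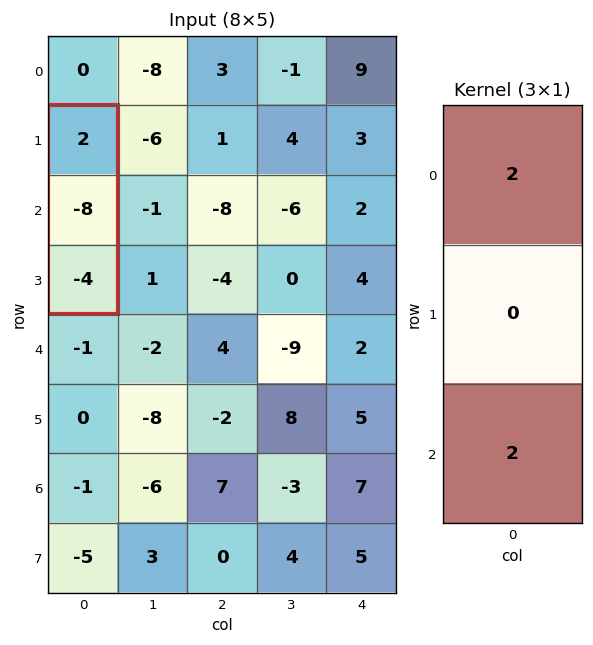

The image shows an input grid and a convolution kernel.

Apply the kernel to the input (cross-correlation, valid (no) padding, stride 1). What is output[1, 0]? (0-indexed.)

The receptive field on the input at this output position is [2 / -8 / -4]. Elementwise product with the kernel and sum: 2·2 + -4·2.

-4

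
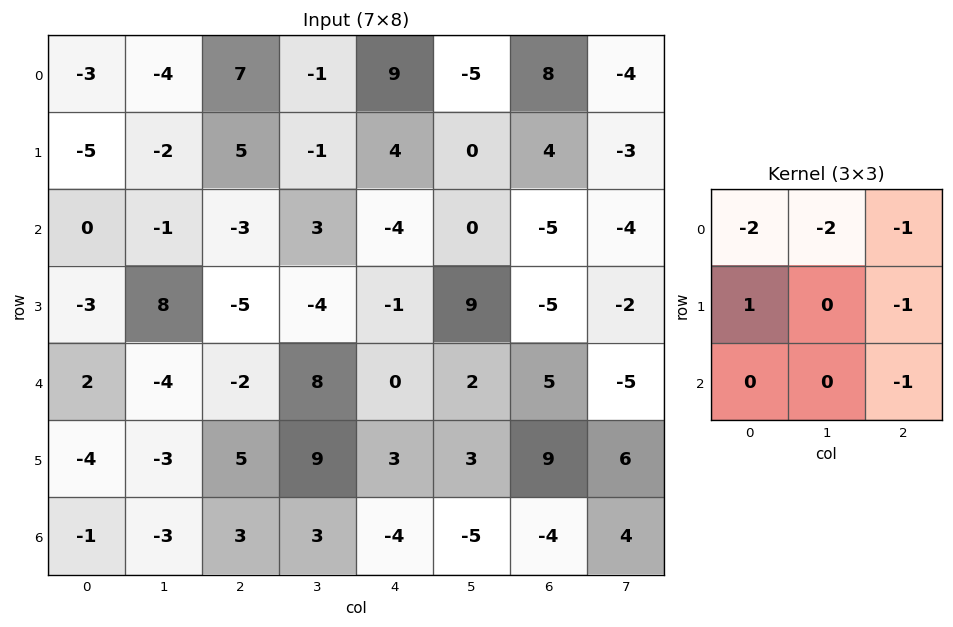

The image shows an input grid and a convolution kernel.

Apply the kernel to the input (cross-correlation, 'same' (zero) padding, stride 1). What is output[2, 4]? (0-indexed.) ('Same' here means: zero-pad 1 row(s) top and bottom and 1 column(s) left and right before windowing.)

-12

The receptive field on the zero-padded input at this output position is [-1 4 0 / 3 -4 0 / -4 -1 9]. Elementwise product with the kernel and sum: -1·-2 + 4·-2 + 0·-1 + 3·1 + 0·-1 + 9·-1.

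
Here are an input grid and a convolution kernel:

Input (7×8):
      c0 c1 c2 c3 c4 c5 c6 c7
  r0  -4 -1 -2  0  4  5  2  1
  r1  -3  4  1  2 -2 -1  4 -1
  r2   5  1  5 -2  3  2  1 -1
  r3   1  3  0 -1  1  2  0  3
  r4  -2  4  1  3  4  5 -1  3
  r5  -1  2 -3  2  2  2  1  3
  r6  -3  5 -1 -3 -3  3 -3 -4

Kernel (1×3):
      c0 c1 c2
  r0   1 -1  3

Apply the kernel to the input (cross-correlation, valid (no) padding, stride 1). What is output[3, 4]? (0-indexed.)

-1

The receptive field on the input at this output position is [1 2 0]. Elementwise product with the kernel and sum: 1·1 + 2·-1 + 0·3.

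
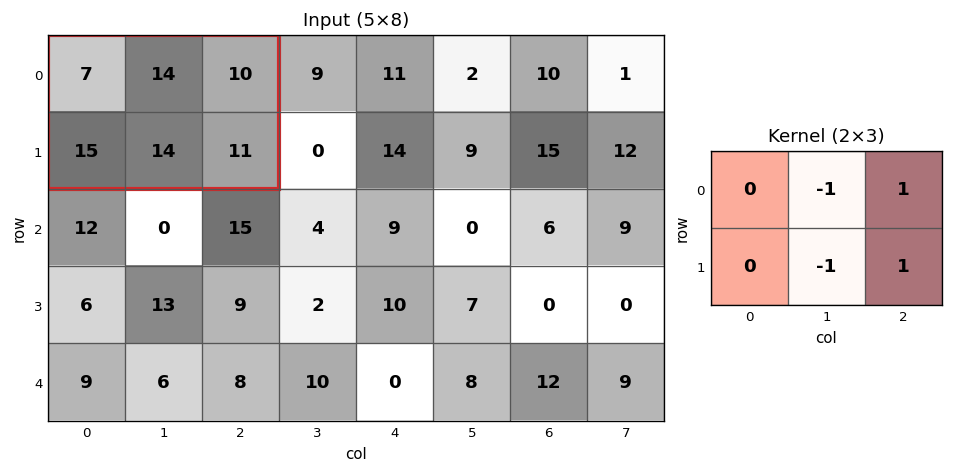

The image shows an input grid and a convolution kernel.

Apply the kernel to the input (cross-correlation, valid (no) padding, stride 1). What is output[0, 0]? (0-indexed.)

The receptive field on the input at this output position is [7 14 10 / 15 14 11]. Elementwise product with the kernel and sum: 14·-1 + 10·1 + 14·-1 + 11·1.

-7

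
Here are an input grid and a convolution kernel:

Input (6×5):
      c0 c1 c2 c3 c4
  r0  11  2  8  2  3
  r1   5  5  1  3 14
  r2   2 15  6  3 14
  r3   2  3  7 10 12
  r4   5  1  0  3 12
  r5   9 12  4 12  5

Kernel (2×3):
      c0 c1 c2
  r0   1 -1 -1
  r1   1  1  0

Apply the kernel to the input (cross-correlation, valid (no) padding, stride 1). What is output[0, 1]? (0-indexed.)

-2

The receptive field on the input at this output position is [2 8 2 / 5 1 3]. Elementwise product with the kernel and sum: 2·1 + 8·-1 + 2·-1 + 5·1 + 1·1.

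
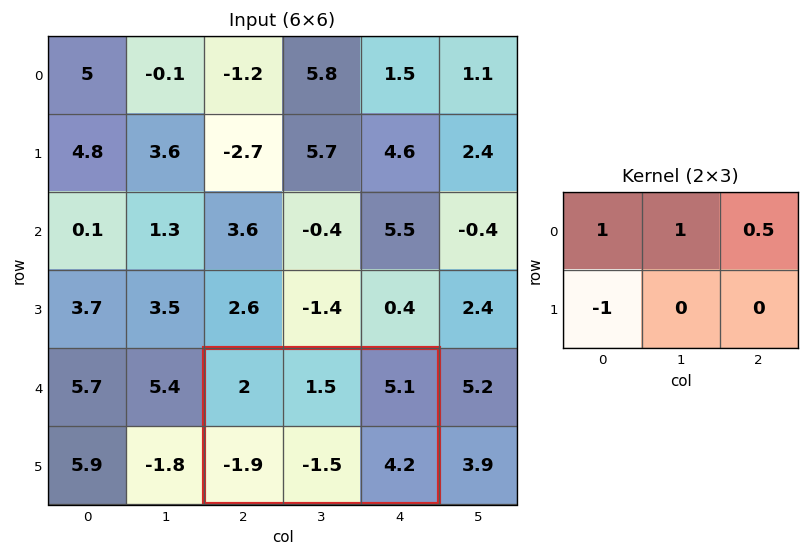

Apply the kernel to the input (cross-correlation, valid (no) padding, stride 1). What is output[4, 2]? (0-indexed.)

The receptive field on the input at this output position is [2 1.5 5.1 / -1.9 -1.5 4.2]. Elementwise product with the kernel and sum: 2·1 + 1.5·1 + 5.1·0.5 + -1.9·-1.

7.95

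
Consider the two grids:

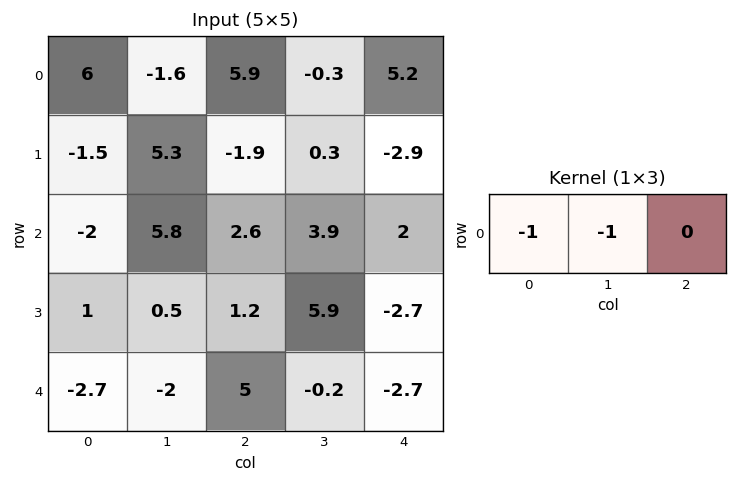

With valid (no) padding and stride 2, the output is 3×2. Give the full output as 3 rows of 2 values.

Output[0,0]: The receptive field on the input at this output position is [6 -1.6 5.9]. Elementwise product with the kernel and sum: 6·-1 + -1.6·-1.
Output[0,1]: The receptive field on the input at this output position is [5.9 -0.3 5.2]. Elementwise product with the kernel and sum: 5.9·-1 + -0.3·-1.

-4.4 -5.6
-3.8 -6.5
4.7 -4.8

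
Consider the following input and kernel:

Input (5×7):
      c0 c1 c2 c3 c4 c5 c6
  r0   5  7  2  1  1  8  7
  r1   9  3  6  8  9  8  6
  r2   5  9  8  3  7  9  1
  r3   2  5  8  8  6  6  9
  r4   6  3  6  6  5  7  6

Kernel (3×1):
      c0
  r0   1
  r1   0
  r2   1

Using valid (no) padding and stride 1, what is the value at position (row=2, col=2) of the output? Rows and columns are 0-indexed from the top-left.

The receptive field on the input at this output position is [8 / 8 / 6]. Elementwise product with the kernel and sum: 8·1 + 6·1.

14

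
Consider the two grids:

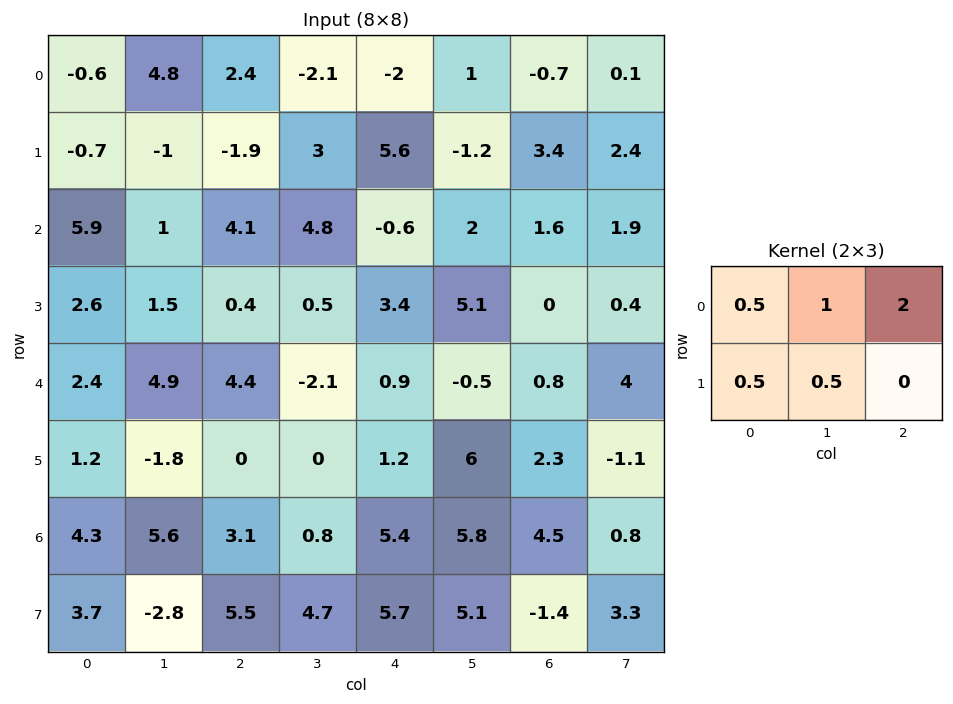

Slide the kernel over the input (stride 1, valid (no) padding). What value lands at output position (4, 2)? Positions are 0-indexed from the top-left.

The receptive field on the input at this output position is [4.4 -2.1 0.9 / 0 0 1.2]. Elementwise product with the kernel and sum: 4.4·0.5 + -2.1·1 + 0.9·2 + 0·0.5 + 0·0.5.

1.9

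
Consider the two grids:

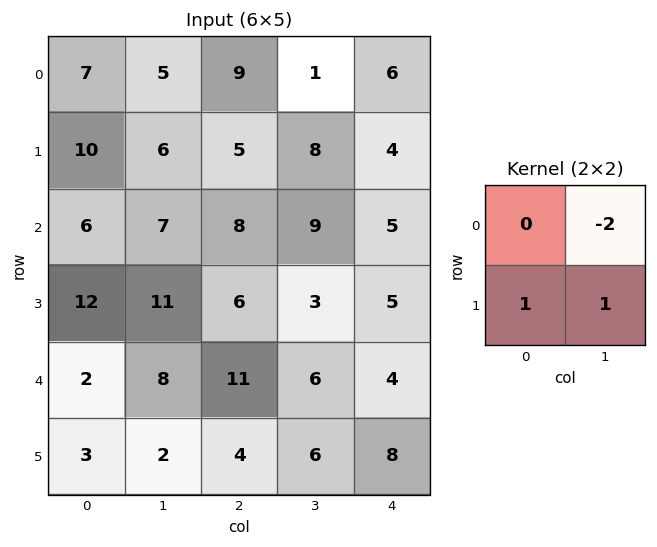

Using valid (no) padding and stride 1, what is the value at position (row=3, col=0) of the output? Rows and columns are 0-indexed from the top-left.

-12

The receptive field on the input at this output position is [12 11 / 2 8]. Elementwise product with the kernel and sum: 11·-2 + 2·1 + 8·1.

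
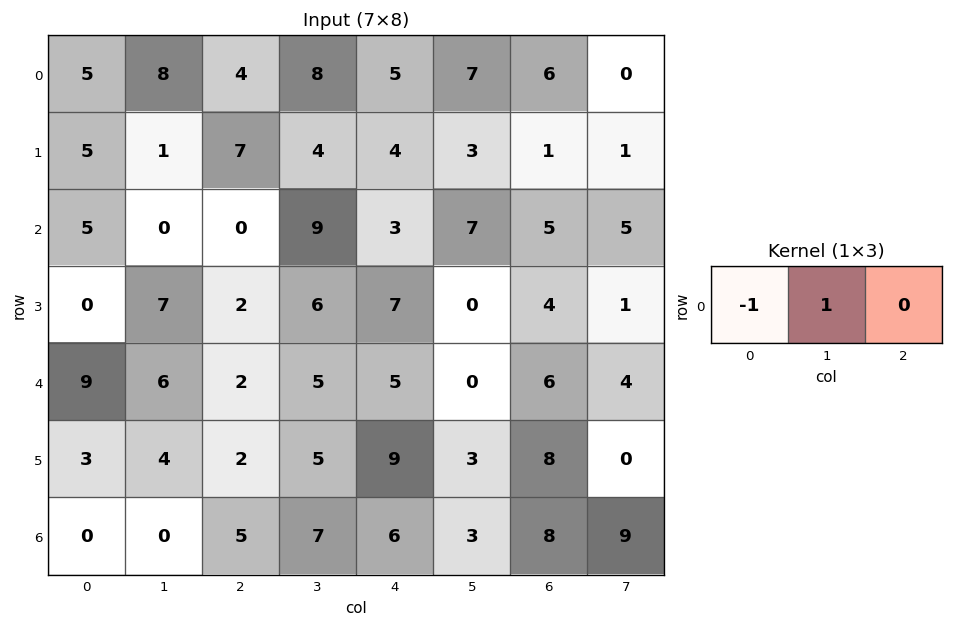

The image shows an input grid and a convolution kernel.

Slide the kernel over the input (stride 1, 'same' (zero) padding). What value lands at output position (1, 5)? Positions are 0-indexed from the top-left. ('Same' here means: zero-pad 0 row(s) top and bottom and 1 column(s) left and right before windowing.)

The receptive field on the zero-padded input at this output position is [4 3 1]. Elementwise product with the kernel and sum: 4·-1 + 3·1.

-1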